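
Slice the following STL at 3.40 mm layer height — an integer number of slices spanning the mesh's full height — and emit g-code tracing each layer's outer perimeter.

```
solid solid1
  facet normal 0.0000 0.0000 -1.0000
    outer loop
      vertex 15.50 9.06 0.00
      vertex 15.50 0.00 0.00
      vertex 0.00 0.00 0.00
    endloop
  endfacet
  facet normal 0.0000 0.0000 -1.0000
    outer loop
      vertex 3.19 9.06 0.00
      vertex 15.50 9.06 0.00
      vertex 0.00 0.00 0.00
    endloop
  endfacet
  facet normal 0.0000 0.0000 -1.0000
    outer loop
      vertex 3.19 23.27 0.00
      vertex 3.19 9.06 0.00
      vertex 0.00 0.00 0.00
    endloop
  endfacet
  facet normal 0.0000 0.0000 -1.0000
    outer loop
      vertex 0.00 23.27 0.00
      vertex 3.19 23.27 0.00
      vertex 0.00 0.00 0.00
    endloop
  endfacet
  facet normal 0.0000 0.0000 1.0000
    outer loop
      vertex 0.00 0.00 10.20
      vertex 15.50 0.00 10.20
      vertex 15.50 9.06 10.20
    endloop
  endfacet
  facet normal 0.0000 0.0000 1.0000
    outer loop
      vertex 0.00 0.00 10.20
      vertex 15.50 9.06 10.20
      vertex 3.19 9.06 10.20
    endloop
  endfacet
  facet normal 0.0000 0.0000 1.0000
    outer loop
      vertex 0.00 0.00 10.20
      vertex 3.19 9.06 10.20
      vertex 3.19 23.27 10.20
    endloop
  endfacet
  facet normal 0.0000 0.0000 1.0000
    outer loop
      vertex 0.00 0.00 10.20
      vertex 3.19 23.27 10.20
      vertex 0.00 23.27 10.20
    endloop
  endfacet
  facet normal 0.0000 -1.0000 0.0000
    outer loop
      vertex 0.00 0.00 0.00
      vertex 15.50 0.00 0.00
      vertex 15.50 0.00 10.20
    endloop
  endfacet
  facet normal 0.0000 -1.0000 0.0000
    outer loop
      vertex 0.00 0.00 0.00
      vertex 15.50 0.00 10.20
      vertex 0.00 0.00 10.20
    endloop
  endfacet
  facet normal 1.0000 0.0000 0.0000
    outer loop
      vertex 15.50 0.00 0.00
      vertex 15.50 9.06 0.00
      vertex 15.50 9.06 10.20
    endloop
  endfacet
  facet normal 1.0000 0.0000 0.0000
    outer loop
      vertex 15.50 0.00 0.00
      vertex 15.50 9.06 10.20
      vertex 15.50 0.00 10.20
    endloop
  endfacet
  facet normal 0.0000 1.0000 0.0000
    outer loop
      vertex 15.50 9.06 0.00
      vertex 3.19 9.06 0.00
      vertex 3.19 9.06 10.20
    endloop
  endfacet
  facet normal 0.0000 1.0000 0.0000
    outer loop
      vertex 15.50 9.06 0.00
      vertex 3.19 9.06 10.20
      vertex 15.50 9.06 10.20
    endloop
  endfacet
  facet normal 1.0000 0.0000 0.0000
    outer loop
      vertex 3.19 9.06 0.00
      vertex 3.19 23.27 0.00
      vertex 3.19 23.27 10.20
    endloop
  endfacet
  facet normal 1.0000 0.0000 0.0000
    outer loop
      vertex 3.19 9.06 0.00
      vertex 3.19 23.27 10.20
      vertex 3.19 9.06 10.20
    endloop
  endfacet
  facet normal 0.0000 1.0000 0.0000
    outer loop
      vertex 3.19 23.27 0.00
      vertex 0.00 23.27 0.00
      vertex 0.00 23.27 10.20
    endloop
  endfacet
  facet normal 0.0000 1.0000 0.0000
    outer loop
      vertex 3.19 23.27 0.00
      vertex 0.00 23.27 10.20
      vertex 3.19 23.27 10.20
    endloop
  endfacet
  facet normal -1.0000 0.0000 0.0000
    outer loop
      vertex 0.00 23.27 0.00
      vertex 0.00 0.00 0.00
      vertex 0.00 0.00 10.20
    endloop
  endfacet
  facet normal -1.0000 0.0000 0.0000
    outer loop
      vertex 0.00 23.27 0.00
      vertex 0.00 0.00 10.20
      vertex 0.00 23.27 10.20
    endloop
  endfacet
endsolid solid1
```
; perimeter-only toolpath
G21 ; units = mm
G90 ; absolute positioning
G28 ; home
; layer 1
G0 Z3.40
G0 X0.00 Y0.00
G1 X15.50 Y0.00
G1 X15.50 Y9.06
G1 X3.19 Y9.06
G1 X3.19 Y23.27
G1 X0.00 Y23.27
G1 X0.00 Y0.00
; layer 2
G0 Z6.80
G0 X0.00 Y0.00
G1 X15.50 Y0.00
G1 X15.50 Y9.06
G1 X3.19 Y9.06
G1 X3.19 Y23.27
G1 X0.00 Y23.27
G1 X0.00 Y0.00
; layer 3
G0 Z10.20
G0 X0.00 Y0.00
G1 X15.50 Y0.00
G1 X15.50 Y9.06
G1 X3.19 Y9.06
G1 X3.19 Y23.27
G1 X0.00 Y23.27
G1 X0.00 Y0.00
M2 ; end

The solid is an L-shaped prism: outer 15.5 × 23.3 mm, arm thicknesses ≈ 9.06 mm (horizontal) and 3.19 mm (vertical), extruded 10.2 mm in z. Slicing at Δz = 3.40 mm — 3 equal slices spanning the solid's height, so layer i sits at z = i·h/3 — gives 3 non-empty perimeters. Each is a 6-segment closed polygon; G0 lifts to the layer z and rapids to the start vertex, then G1 traces the edges.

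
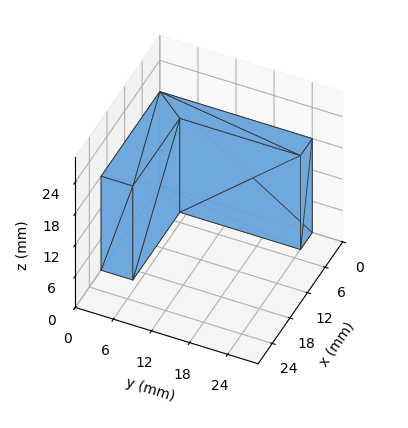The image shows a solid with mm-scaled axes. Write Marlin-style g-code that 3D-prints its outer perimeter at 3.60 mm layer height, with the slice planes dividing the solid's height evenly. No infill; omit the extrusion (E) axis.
Reading the render: the shape is an L-shaped prism: outer 20 × 24 mm, arm thicknesses ≈ 5 mm (horizontal) and 4 mm (vertical), extruded 18 mm in z (dimensions read to the nearest mm from the axis ticks). For the g-code, the solid's height is divided into equal slices at the stated Δz and each level perimeter traced with G1 moves after a G0 lift.

; perimeter-only toolpath
G21 ; units = mm
G90 ; absolute positioning
G28 ; home
; layer 1
G0 Z3.60
G0 X0.00 Y0.00
G1 X20.00 Y0.00
G1 X20.00 Y5.00
G1 X4.00 Y5.00
G1 X4.00 Y24.00
G1 X0.00 Y24.00
G1 X0.00 Y0.00
; layer 2
G0 Z7.20
G0 X0.00 Y0.00
G1 X20.00 Y0.00
G1 X20.00 Y5.00
G1 X4.00 Y5.00
G1 X4.00 Y24.00
G1 X0.00 Y24.00
G1 X0.00 Y0.00
; layer 3
G0 Z10.80
G0 X0.00 Y0.00
G1 X20.00 Y0.00
G1 X20.00 Y5.00
G1 X4.00 Y5.00
G1 X4.00 Y24.00
G1 X0.00 Y24.00
G1 X0.00 Y0.00
; layer 4
G0 Z14.40
G0 X0.00 Y0.00
G1 X20.00 Y0.00
G1 X20.00 Y5.00
G1 X4.00 Y5.00
G1 X4.00 Y24.00
G1 X0.00 Y24.00
G1 X0.00 Y0.00
; layer 5
G0 Z18.00
G0 X0.00 Y0.00
G1 X20.00 Y0.00
G1 X20.00 Y5.00
G1 X4.00 Y5.00
G1 X4.00 Y24.00
G1 X0.00 Y24.00
G1 X0.00 Y0.00
M2 ; end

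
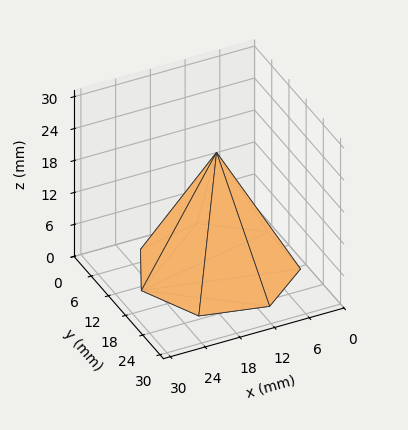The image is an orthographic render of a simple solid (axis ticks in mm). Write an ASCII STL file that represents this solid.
Reading the render: the shape is a regular 7-sided pyramid, base circumscribed radius ≈ 13 mm, apex at z ≈ 22 mm (dimensions read to the nearest mm from the axis ticks). For the STL, each face is triangulated and given an outward normal.

solid part
  facet normal 0.0000 0.0000 -1.0000
    outer loop
      vertex 10.107 25.674 0.000
      vertex 21.105 23.164 0.000
      vertex 26.000 13.000 0.000
    endloop
  endfacet
  facet normal 0.0000 0.0000 -1.0000
    outer loop
      vertex 1.287 18.640 0.000
      vertex 10.107 25.674 0.000
      vertex 26.000 13.000 0.000
    endloop
  endfacet
  facet normal 0.0000 0.0000 -1.0000
    outer loop
      vertex 1.287 7.360 0.000
      vertex 1.287 18.640 0.000
      vertex 26.000 13.000 0.000
    endloop
  endfacet
  facet normal 0.0000 0.0000 -1.0000
    outer loop
      vertex 10.107 0.326 0.000
      vertex 1.287 7.360 0.000
      vertex 26.000 13.000 0.000
    endloop
  endfacet
  facet normal 0.0000 0.0000 -1.0000
    outer loop
      vertex 21.105 2.836 0.000
      vertex 10.107 0.326 0.000
      vertex 26.000 13.000 0.000
    endloop
  endfacet
  facet normal 0.7953 0.3830 0.4699
    outer loop
      vertex 26.000 13.000 0.000
      vertex 21.105 23.164 0.000
      vertex 13.000 13.000 22.000
    endloop
  endfacet
  facet normal 0.1964 0.8606 0.4699
    outer loop
      vertex 21.105 23.164 0.000
      vertex 10.107 25.674 0.000
      vertex 13.000 13.000 22.000
    endloop
  endfacet
  facet normal -0.5504 0.6901 0.4699
    outer loop
      vertex 10.107 25.674 0.000
      vertex 1.287 18.640 0.000
      vertex 13.000 13.000 22.000
    endloop
  endfacet
  facet normal -0.8827 0.0000 0.4700
    outer loop
      vertex 1.287 18.640 0.000
      vertex 1.287 7.360 0.000
      vertex 13.000 13.000 22.000
    endloop
  endfacet
  facet normal -0.5504 -0.6901 0.4699
    outer loop
      vertex 1.287 7.360 0.000
      vertex 10.107 0.326 0.000
      vertex 13.000 13.000 22.000
    endloop
  endfacet
  facet normal 0.1964 -0.8606 0.4699
    outer loop
      vertex 10.107 0.326 0.000
      vertex 21.105 2.836 0.000
      vertex 13.000 13.000 22.000
    endloop
  endfacet
  facet normal 0.7953 -0.3830 0.4699
    outer loop
      vertex 21.105 2.836 0.000
      vertex 26.000 13.000 0.000
      vertex 13.000 13.000 22.000
    endloop
  endfacet
endsolid part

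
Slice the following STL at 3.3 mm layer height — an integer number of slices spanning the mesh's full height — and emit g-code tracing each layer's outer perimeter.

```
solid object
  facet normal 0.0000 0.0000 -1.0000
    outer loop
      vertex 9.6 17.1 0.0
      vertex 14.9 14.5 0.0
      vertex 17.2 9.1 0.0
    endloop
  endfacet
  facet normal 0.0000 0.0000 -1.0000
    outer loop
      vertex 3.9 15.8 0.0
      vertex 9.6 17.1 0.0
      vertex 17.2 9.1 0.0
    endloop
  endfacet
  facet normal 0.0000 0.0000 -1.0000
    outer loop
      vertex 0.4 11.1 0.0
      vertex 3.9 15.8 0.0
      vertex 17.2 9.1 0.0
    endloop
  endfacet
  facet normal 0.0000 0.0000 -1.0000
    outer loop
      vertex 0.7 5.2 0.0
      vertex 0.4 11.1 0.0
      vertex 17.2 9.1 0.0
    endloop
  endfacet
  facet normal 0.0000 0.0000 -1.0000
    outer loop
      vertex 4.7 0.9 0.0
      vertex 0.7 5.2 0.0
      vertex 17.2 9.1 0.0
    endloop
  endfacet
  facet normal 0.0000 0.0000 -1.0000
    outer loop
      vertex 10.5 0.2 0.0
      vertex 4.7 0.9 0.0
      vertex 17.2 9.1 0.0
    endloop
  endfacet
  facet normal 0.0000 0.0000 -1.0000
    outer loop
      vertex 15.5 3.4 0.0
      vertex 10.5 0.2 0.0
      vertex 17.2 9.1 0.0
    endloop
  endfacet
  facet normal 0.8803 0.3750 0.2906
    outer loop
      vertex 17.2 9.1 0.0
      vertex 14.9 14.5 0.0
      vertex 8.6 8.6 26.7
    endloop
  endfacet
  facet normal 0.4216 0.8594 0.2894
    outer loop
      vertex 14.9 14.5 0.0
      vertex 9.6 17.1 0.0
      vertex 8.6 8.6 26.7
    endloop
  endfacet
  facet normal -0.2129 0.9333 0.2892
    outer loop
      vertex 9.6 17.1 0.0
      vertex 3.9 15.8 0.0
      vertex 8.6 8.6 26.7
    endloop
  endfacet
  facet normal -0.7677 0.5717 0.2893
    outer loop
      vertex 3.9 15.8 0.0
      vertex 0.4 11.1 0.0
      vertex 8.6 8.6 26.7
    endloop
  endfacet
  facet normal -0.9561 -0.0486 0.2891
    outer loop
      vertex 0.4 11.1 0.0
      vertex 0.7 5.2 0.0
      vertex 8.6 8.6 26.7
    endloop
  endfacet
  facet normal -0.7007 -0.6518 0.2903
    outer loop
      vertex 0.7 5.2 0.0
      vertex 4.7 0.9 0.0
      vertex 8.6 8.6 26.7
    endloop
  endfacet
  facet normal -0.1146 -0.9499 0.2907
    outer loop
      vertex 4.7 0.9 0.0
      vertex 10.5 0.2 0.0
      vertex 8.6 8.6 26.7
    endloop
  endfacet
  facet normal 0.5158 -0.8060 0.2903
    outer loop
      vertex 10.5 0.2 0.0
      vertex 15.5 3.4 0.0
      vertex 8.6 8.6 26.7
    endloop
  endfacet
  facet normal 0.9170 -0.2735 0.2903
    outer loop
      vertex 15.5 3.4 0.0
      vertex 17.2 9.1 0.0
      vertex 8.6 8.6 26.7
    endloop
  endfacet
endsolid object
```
; perimeter-only toolpath
G21 ; units = mm
G90 ; absolute positioning
G28 ; home
; layer 1
G0 Z3.3
G0 X16.1 Y9.0
G1 X14.1 Y13.8
G1 X9.5 Y16.0
G1 X4.5 Y14.9
G1 X1.4 Y10.8
G1 X1.7 Y5.6
G1 X5.2 Y1.9
G1 X10.3 Y1.2
G1 X14.6 Y4.0
G1 X16.1 Y9.0
; layer 2
G0 Z6.7
G0 X15.0 Y9.0
G1 X13.3 Y13.0
G1 X9.3 Y15.0
G1 X5.1 Y14.0
G1 X2.5 Y10.5
G1 X2.7 Y6.1
G1 X5.7 Y2.8
G1 X10.0 Y2.3
G1 X13.8 Y4.7
G1 X15.0 Y9.0
; layer 3
G0 Z10.0
G0 X14.0 Y8.9
G1 X12.5 Y12.3
G1 X9.2 Y13.9
G1 X5.7 Y13.1
G1 X3.5 Y10.2
G1 X3.7 Y6.5
G1 X6.2 Y3.8
G1 X9.8 Y3.3
G1 X12.9 Y5.3
G1 X14.0 Y8.9
; layer 4
G0 Z13.3
G0 X12.9 Y8.8
G1 X11.8 Y11.6
G1 X9.1 Y12.9
G1 X6.2 Y12.2
G1 X4.5 Y9.8
G1 X4.6 Y6.9
G1 X6.7 Y4.8
G1 X9.6 Y4.4
G1 X12.1 Y6.0
G1 X12.9 Y8.8
; layer 5
G0 Z16.7
G0 X11.8 Y8.8
G1 X11.0 Y10.8
G1 X9.0 Y11.8
G1 X6.8 Y11.3
G1 X5.5 Y9.5
G1 X5.6 Y7.3
G1 X7.1 Y5.7
G1 X9.3 Y5.5
G1 X11.2 Y6.7
G1 X11.8 Y8.8
; layer 6
G0 Z20.0
G0 X10.8 Y8.7
G1 X10.2 Y10.1
G1 X8.8 Y10.7
G1 X7.4 Y10.4
G1 X6.5 Y9.2
G1 X6.6 Y7.7
G1 X7.6 Y6.7
G1 X9.1 Y6.5
G1 X10.3 Y7.3
G1 X10.8 Y8.7
; layer 7
G0 Z23.4
G0 X9.7 Y8.7
G1 X9.4 Y9.3
G1 X8.7 Y9.7
G1 X8.0 Y9.5
G1 X7.6 Y8.9
G1 X7.6 Y8.2
G1 X8.1 Y7.6
G1 X8.8 Y7.5
G1 X9.5 Y7.9
G1 X9.7 Y8.7
M2 ; end

The solid is a regular 9-sided pyramid, base circumscribed radius ≈ 8.6 mm, apex at z ≈ 26.7 mm. Slicing at Δz = 3.3 mm — 8 equal slices spanning the solid's height, so layer i sits at z = i·h/8 — gives 7 non-empty perimeters. Each is a 9-segment closed polygon; G0 lifts to the layer z and rapids to the start vertex, then G1 traces the edges. The cross-section shrinks linearly with z (the slice at the apex is degenerate and omitted).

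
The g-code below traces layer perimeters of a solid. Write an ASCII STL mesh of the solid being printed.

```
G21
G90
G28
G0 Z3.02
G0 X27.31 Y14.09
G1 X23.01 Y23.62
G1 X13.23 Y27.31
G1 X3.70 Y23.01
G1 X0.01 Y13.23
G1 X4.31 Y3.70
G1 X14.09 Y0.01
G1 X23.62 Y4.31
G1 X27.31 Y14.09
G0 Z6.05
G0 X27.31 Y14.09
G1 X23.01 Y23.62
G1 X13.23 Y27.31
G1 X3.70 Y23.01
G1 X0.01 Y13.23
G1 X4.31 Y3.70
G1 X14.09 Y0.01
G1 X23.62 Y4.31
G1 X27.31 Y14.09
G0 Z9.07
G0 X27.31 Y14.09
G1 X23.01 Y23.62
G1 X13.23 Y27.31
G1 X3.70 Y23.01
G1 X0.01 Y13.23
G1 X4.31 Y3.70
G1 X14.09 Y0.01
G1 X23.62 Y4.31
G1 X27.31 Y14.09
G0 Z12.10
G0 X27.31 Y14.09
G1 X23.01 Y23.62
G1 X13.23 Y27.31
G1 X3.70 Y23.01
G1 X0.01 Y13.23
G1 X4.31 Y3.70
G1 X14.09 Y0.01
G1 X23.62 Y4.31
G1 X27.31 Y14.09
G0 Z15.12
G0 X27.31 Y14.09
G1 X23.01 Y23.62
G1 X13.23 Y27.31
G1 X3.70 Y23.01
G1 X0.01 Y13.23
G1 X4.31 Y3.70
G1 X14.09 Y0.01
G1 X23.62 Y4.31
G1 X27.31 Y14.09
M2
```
solid part
  facet normal 0.0000 0.0000 -1.0000
    outer loop
      vertex 13.23 27.31 0.00
      vertex 23.01 23.62 0.00
      vertex 27.31 14.09 0.00
    endloop
  endfacet
  facet normal 0.0000 0.0000 -1.0000
    outer loop
      vertex 3.70 23.01 0.00
      vertex 13.23 27.31 0.00
      vertex 27.31 14.09 0.00
    endloop
  endfacet
  facet normal 0.0000 0.0000 -1.0000
    outer loop
      vertex 0.01 13.23 0.00
      vertex 3.70 23.01 0.00
      vertex 27.31 14.09 0.00
    endloop
  endfacet
  facet normal 0.0000 0.0000 -1.0000
    outer loop
      vertex 4.31 3.70 0.00
      vertex 0.01 13.23 0.00
      vertex 27.31 14.09 0.00
    endloop
  endfacet
  facet normal 0.0000 0.0000 -1.0000
    outer loop
      vertex 14.09 0.01 0.00
      vertex 4.31 3.70 0.00
      vertex 27.31 14.09 0.00
    endloop
  endfacet
  facet normal 0.0000 0.0000 -1.0000
    outer loop
      vertex 23.62 4.31 0.00
      vertex 14.09 0.01 0.00
      vertex 27.31 14.09 0.00
    endloop
  endfacet
  facet normal 0.0000 0.0000 1.0000
    outer loop
      vertex 27.31 14.09 15.12
      vertex 23.01 23.62 15.12
      vertex 13.23 27.31 15.12
    endloop
  endfacet
  facet normal 0.0000 0.0000 1.0000
    outer loop
      vertex 27.31 14.09 15.12
      vertex 13.23 27.31 15.12
      vertex 3.70 23.01 15.12
    endloop
  endfacet
  facet normal 0.0000 0.0000 1.0000
    outer loop
      vertex 27.31 14.09 15.12
      vertex 3.70 23.01 15.12
      vertex 0.01 13.23 15.12
    endloop
  endfacet
  facet normal 0.0000 0.0000 1.0000
    outer loop
      vertex 27.31 14.09 15.12
      vertex 0.01 13.23 15.12
      vertex 4.31 3.70 15.12
    endloop
  endfacet
  facet normal 0.0000 0.0000 1.0000
    outer loop
      vertex 27.31 14.09 15.12
      vertex 4.31 3.70 15.12
      vertex 14.09 0.01 15.12
    endloop
  endfacet
  facet normal 0.0000 0.0000 1.0000
    outer loop
      vertex 27.31 14.09 15.12
      vertex 14.09 0.01 15.12
      vertex 23.62 4.31 15.12
    endloop
  endfacet
  facet normal 0.9115 0.4113 0.0000
    outer loop
      vertex 27.31 14.09 0.00
      vertex 23.01 23.62 0.00
      vertex 23.01 23.62 15.12
    endloop
  endfacet
  facet normal 0.9115 0.4113 0.0000
    outer loop
      vertex 27.31 14.09 0.00
      vertex 23.01 23.62 15.12
      vertex 27.31 14.09 15.12
    endloop
  endfacet
  facet normal 0.3530 0.9356 0.0000
    outer loop
      vertex 23.01 23.62 0.00
      vertex 13.23 27.31 0.00
      vertex 13.23 27.31 15.12
    endloop
  endfacet
  facet normal 0.3530 0.9356 0.0000
    outer loop
      vertex 23.01 23.62 0.00
      vertex 13.23 27.31 15.12
      vertex 23.01 23.62 15.12
    endloop
  endfacet
  facet normal -0.4113 0.9115 0.0000
    outer loop
      vertex 13.23 27.31 0.00
      vertex 3.70 23.01 0.00
      vertex 3.70 23.01 15.12
    endloop
  endfacet
  facet normal -0.4113 0.9115 0.0000
    outer loop
      vertex 13.23 27.31 0.00
      vertex 3.70 23.01 15.12
      vertex 13.23 27.31 15.12
    endloop
  endfacet
  facet normal -0.9356 0.3530 0.0000
    outer loop
      vertex 3.70 23.01 0.00
      vertex 0.01 13.23 0.00
      vertex 0.01 13.23 15.12
    endloop
  endfacet
  facet normal -0.9356 0.3530 0.0000
    outer loop
      vertex 3.70 23.01 0.00
      vertex 0.01 13.23 15.12
      vertex 3.70 23.01 15.12
    endloop
  endfacet
  facet normal -0.9115 -0.4113 0.0000
    outer loop
      vertex 0.01 13.23 0.00
      vertex 4.31 3.70 0.00
      vertex 4.31 3.70 15.12
    endloop
  endfacet
  facet normal -0.9115 -0.4113 0.0000
    outer loop
      vertex 0.01 13.23 0.00
      vertex 4.31 3.70 15.12
      vertex 0.01 13.23 15.12
    endloop
  endfacet
  facet normal -0.3530 -0.9356 0.0000
    outer loop
      vertex 4.31 3.70 0.00
      vertex 14.09 0.01 0.00
      vertex 14.09 0.01 15.12
    endloop
  endfacet
  facet normal -0.3530 -0.9356 0.0000
    outer loop
      vertex 4.31 3.70 0.00
      vertex 14.09 0.01 15.12
      vertex 4.31 3.70 15.12
    endloop
  endfacet
  facet normal 0.4113 -0.9115 0.0000
    outer loop
      vertex 14.09 0.01 0.00
      vertex 23.62 4.31 0.00
      vertex 23.62 4.31 15.12
    endloop
  endfacet
  facet normal 0.4113 -0.9115 0.0000
    outer loop
      vertex 14.09 0.01 0.00
      vertex 23.62 4.31 15.12
      vertex 14.09 0.01 15.12
    endloop
  endfacet
  facet normal 0.9356 -0.3530 0.0000
    outer loop
      vertex 23.62 4.31 0.00
      vertex 27.31 14.09 0.00
      vertex 27.31 14.09 15.12
    endloop
  endfacet
  facet normal 0.9356 -0.3530 0.0000
    outer loop
      vertex 23.62 4.31 0.00
      vertex 27.31 14.09 15.12
      vertex 23.62 4.31 15.12
    endloop
  endfacet
endsolid part

The G0 Z moves step by Δz≈3.02 mm. Every layer's G1 loop is the same polygon, so the solid is a straight extrusion of it from z=0 to z≈15.1. Closing with flat bottom and top caps and triangulating gives 28 facets — a regular 8-sided prism (a cylinder approximated with 8 flat sides), circumscribed radius ≈ 13.7 mm, height ≈ 15.1 mm.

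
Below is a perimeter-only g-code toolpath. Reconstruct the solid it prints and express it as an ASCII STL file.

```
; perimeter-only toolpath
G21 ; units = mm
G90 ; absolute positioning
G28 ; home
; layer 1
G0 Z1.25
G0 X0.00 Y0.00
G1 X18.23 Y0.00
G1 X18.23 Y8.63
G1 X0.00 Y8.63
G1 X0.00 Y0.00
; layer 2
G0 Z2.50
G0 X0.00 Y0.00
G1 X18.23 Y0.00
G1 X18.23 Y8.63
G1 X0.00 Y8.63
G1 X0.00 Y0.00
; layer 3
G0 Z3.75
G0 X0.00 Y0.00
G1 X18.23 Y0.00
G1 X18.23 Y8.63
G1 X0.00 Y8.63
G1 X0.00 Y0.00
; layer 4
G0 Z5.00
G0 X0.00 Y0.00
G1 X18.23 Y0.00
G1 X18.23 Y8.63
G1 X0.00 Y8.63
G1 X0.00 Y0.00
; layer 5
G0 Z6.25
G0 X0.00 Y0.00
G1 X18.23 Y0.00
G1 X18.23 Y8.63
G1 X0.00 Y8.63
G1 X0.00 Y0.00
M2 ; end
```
solid part
  facet normal 0.0000 0.0000 -1.0000
    outer loop
      vertex 18.23 8.63 0.00
      vertex 18.23 0.00 0.00
      vertex 0.00 0.00 0.00
    endloop
  endfacet
  facet normal 0.0000 0.0000 -1.0000
    outer loop
      vertex 0.00 8.63 0.00
      vertex 18.23 8.63 0.00
      vertex 0.00 0.00 0.00
    endloop
  endfacet
  facet normal 0.0000 0.0000 1.0000
    outer loop
      vertex 0.00 0.00 6.25
      vertex 18.23 0.00 6.25
      vertex 18.23 8.63 6.25
    endloop
  endfacet
  facet normal 0.0000 0.0000 1.0000
    outer loop
      vertex 0.00 0.00 6.25
      vertex 18.23 8.63 6.25
      vertex 0.00 8.63 6.25
    endloop
  endfacet
  facet normal 0.0000 -1.0000 0.0000
    outer loop
      vertex 0.00 0.00 0.00
      vertex 18.23 0.00 0.00
      vertex 18.23 0.00 6.25
    endloop
  endfacet
  facet normal 0.0000 -1.0000 0.0000
    outer loop
      vertex 0.00 0.00 0.00
      vertex 18.23 0.00 6.25
      vertex 0.00 0.00 6.25
    endloop
  endfacet
  facet normal 0.0000 1.0000 0.0000
    outer loop
      vertex 18.23 8.63 6.25
      vertex 18.23 8.63 0.00
      vertex 0.00 8.63 0.00
    endloop
  endfacet
  facet normal 0.0000 1.0000 0.0000
    outer loop
      vertex 0.00 8.63 6.25
      vertex 18.23 8.63 6.25
      vertex 0.00 8.63 0.00
    endloop
  endfacet
  facet normal -1.0000 0.0000 0.0000
    outer loop
      vertex 0.00 8.63 6.25
      vertex 0.00 8.63 0.00
      vertex 0.00 0.00 0.00
    endloop
  endfacet
  facet normal -1.0000 0.0000 0.0000
    outer loop
      vertex 0.00 0.00 6.25
      vertex 0.00 8.63 6.25
      vertex 0.00 0.00 0.00
    endloop
  endfacet
  facet normal 1.0000 0.0000 0.0000
    outer loop
      vertex 18.23 0.00 0.00
      vertex 18.23 8.63 0.00
      vertex 18.23 8.63 6.25
    endloop
  endfacet
  facet normal 1.0000 0.0000 0.0000
    outer loop
      vertex 18.23 0.00 0.00
      vertex 18.23 8.63 6.25
      vertex 18.23 0.00 6.25
    endloop
  endfacet
endsolid part

The G0 Z moves step by Δz≈1.25 mm. Every layer's G1 loop is the same polygon, so the solid is a straight extrusion of it from z=0 to z≈6.25. Closing with flat bottom and top caps and triangulating gives 12 facets — a rectangular box, roughly 18.2 × 8.63 mm footprint and 6.25 mm tall.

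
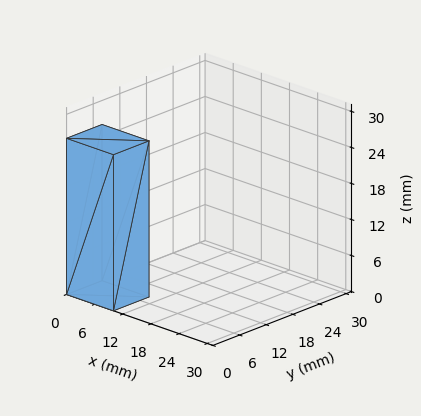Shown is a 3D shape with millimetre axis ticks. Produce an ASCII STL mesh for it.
Reading the render: the shape is a rectangular box, roughly 10 × 8 mm footprint and 26 mm tall (dimensions read to the nearest mm from the axis ticks). For the STL, each face is triangulated and given an outward normal.

solid part
  facet normal 0.0000 0.0000 -1.0000
    outer loop
      vertex 10.000 8.000 0.000
      vertex 10.000 0.000 0.000
      vertex 0.000 0.000 0.000
    endloop
  endfacet
  facet normal 0.0000 0.0000 -1.0000
    outer loop
      vertex 0.000 8.000 0.000
      vertex 10.000 8.000 0.000
      vertex 0.000 0.000 0.000
    endloop
  endfacet
  facet normal 0.0000 0.0000 1.0000
    outer loop
      vertex 0.000 0.000 26.000
      vertex 10.000 0.000 26.000
      vertex 10.000 8.000 26.000
    endloop
  endfacet
  facet normal 0.0000 0.0000 1.0000
    outer loop
      vertex 0.000 0.000 26.000
      vertex 10.000 8.000 26.000
      vertex 0.000 8.000 26.000
    endloop
  endfacet
  facet normal 0.0000 -1.0000 0.0000
    outer loop
      vertex 0.000 0.000 0.000
      vertex 10.000 0.000 0.000
      vertex 10.000 0.000 26.000
    endloop
  endfacet
  facet normal 0.0000 -1.0000 0.0000
    outer loop
      vertex 0.000 0.000 0.000
      vertex 10.000 0.000 26.000
      vertex 0.000 0.000 26.000
    endloop
  endfacet
  facet normal 0.0000 1.0000 0.0000
    outer loop
      vertex 10.000 8.000 26.000
      vertex 10.000 8.000 0.000
      vertex 0.000 8.000 0.000
    endloop
  endfacet
  facet normal 0.0000 1.0000 0.0000
    outer loop
      vertex 0.000 8.000 26.000
      vertex 10.000 8.000 26.000
      vertex 0.000 8.000 0.000
    endloop
  endfacet
  facet normal -1.0000 0.0000 0.0000
    outer loop
      vertex 0.000 8.000 26.000
      vertex 0.000 8.000 0.000
      vertex 0.000 0.000 0.000
    endloop
  endfacet
  facet normal -1.0000 0.0000 0.0000
    outer loop
      vertex 0.000 0.000 26.000
      vertex 0.000 8.000 26.000
      vertex 0.000 0.000 0.000
    endloop
  endfacet
  facet normal 1.0000 0.0000 0.0000
    outer loop
      vertex 10.000 0.000 0.000
      vertex 10.000 8.000 0.000
      vertex 10.000 8.000 26.000
    endloop
  endfacet
  facet normal 1.0000 0.0000 0.0000
    outer loop
      vertex 10.000 0.000 0.000
      vertex 10.000 8.000 26.000
      vertex 10.000 0.000 26.000
    endloop
  endfacet
endsolid part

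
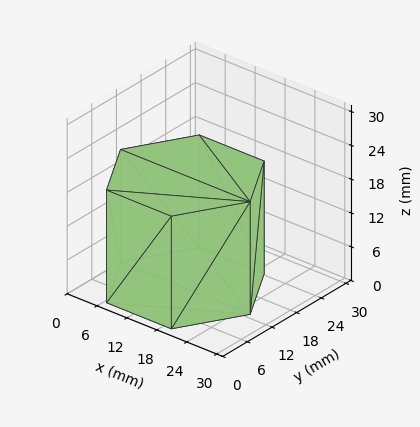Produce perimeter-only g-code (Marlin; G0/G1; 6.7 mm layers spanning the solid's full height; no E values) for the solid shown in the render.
Reading the render: the shape is a regular 6-sided prism (a cylinder approximated with 6 flat sides), circumscribed radius ≈ 13 mm, height ≈ 20 mm (dimensions read to the nearest mm from the axis ticks). For the g-code, the solid's height is divided into equal slices at the stated Δz and each level perimeter traced with G1 moves after a G0 lift.

; perimeter-only toolpath
G21 ; units = mm
G90 ; absolute positioning
G28 ; home
; layer 1
G0 Z6.7
G0 X26.0 Y13.0
G1 X19.5 Y24.3
G1 X6.5 Y24.3
G1 X0.0 Y13.0
G1 X6.5 Y1.7
G1 X19.5 Y1.7
G1 X26.0 Y13.0
; layer 2
G0 Z13.3
G0 X26.0 Y13.0
G1 X19.5 Y24.3
G1 X6.5 Y24.3
G1 X0.0 Y13.0
G1 X6.5 Y1.7
G1 X19.5 Y1.7
G1 X26.0 Y13.0
; layer 3
G0 Z20.0
G0 X26.0 Y13.0
G1 X19.5 Y24.3
G1 X6.5 Y24.3
G1 X0.0 Y13.0
G1 X6.5 Y1.7
G1 X19.5 Y1.7
G1 X26.0 Y13.0
M2 ; end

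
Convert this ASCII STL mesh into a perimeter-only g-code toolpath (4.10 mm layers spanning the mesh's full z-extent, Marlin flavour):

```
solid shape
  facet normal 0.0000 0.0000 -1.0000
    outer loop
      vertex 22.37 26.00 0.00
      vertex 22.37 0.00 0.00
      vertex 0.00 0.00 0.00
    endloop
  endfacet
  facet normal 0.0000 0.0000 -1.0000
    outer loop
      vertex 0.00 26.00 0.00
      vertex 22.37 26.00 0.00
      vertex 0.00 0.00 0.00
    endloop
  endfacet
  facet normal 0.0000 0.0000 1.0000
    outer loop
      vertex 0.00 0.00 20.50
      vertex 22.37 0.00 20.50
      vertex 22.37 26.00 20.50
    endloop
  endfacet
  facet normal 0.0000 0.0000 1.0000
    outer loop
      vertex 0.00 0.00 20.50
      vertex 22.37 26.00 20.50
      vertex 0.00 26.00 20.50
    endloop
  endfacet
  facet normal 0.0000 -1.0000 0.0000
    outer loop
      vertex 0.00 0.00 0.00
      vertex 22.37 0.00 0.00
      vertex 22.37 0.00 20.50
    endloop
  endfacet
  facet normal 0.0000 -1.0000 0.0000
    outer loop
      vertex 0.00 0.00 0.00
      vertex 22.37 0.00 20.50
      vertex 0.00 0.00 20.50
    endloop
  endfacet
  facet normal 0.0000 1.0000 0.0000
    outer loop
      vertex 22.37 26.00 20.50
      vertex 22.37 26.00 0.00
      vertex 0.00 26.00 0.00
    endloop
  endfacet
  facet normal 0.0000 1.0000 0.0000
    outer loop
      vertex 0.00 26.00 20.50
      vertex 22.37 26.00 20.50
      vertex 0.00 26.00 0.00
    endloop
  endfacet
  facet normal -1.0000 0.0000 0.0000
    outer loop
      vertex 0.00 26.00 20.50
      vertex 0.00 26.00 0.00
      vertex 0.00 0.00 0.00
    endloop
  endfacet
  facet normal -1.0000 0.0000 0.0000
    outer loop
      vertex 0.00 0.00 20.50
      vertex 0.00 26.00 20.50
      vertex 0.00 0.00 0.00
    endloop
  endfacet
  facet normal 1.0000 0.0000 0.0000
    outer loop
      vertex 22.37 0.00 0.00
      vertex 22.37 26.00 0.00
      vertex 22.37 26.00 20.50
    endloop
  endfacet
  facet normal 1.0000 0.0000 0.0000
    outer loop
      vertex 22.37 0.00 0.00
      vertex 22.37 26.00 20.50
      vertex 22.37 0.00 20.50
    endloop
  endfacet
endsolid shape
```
; perimeter-only toolpath
G21 ; units = mm
G90 ; absolute positioning
G28 ; home
; layer 1
G0 Z4.10
G0 X0.00 Y0.00
G1 X22.37 Y0.00
G1 X22.37 Y26.00
G1 X0.00 Y26.00
G1 X0.00 Y0.00
; layer 2
G0 Z8.20
G0 X0.00 Y0.00
G1 X22.37 Y0.00
G1 X22.37 Y26.00
G1 X0.00 Y26.00
G1 X0.00 Y0.00
; layer 3
G0 Z12.30
G0 X0.00 Y0.00
G1 X22.37 Y0.00
G1 X22.37 Y26.00
G1 X0.00 Y26.00
G1 X0.00 Y0.00
; layer 4
G0 Z16.40
G0 X0.00 Y0.00
G1 X22.37 Y0.00
G1 X22.37 Y26.00
G1 X0.00 Y26.00
G1 X0.00 Y0.00
; layer 5
G0 Z20.50
G0 X0.00 Y0.00
G1 X22.37 Y0.00
G1 X22.37 Y26.00
G1 X0.00 Y26.00
G1 X0.00 Y0.00
M2 ; end

The solid is a rectangular box, roughly 22.4 × 26 mm footprint and 20.5 mm tall. Slicing at Δz = 4.10 mm — 5 equal slices spanning the solid's height, so layer i sits at z = i·h/5 — gives 5 non-empty perimeters. Each is a 4-segment closed polygon; G0 lifts to the layer z and rapids to the start vertex, then G1 traces the edges.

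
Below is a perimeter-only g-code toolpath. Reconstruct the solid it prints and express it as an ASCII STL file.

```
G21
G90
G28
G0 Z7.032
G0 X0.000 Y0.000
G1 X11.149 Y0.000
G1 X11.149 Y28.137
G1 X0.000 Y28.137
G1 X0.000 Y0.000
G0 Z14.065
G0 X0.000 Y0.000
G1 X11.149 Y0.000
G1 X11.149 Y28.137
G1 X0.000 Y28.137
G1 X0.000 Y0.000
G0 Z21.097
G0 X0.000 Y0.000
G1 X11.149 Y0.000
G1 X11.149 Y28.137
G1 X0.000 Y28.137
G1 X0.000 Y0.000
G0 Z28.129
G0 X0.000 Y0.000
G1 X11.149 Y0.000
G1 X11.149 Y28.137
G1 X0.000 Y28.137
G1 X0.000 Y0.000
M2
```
solid part
  facet normal 0.0000 0.0000 -1.0000
    outer loop
      vertex 11.149 28.137 0.000
      vertex 11.149 0.000 0.000
      vertex 0.000 0.000 0.000
    endloop
  endfacet
  facet normal 0.0000 0.0000 -1.0000
    outer loop
      vertex 0.000 28.137 0.000
      vertex 11.149 28.137 0.000
      vertex 0.000 0.000 0.000
    endloop
  endfacet
  facet normal 0.0000 0.0000 1.0000
    outer loop
      vertex 0.000 0.000 28.129
      vertex 11.149 0.000 28.129
      vertex 11.149 28.137 28.129
    endloop
  endfacet
  facet normal 0.0000 0.0000 1.0000
    outer loop
      vertex 0.000 0.000 28.129
      vertex 11.149 28.137 28.129
      vertex 0.000 28.137 28.129
    endloop
  endfacet
  facet normal 0.0000 -1.0000 0.0000
    outer loop
      vertex 0.000 0.000 0.000
      vertex 11.149 0.000 0.000
      vertex 11.149 0.000 28.129
    endloop
  endfacet
  facet normal 0.0000 -1.0000 0.0000
    outer loop
      vertex 0.000 0.000 0.000
      vertex 11.149 0.000 28.129
      vertex 0.000 0.000 28.129
    endloop
  endfacet
  facet normal 0.0000 1.0000 0.0000
    outer loop
      vertex 11.149 28.137 28.129
      vertex 11.149 28.137 0.000
      vertex 0.000 28.137 0.000
    endloop
  endfacet
  facet normal 0.0000 1.0000 0.0000
    outer loop
      vertex 0.000 28.137 28.129
      vertex 11.149 28.137 28.129
      vertex 0.000 28.137 0.000
    endloop
  endfacet
  facet normal -1.0000 0.0000 0.0000
    outer loop
      vertex 0.000 28.137 28.129
      vertex 0.000 28.137 0.000
      vertex 0.000 0.000 0.000
    endloop
  endfacet
  facet normal -1.0000 0.0000 0.0000
    outer loop
      vertex 0.000 0.000 28.129
      vertex 0.000 28.137 28.129
      vertex 0.000 0.000 0.000
    endloop
  endfacet
  facet normal 1.0000 0.0000 0.0000
    outer loop
      vertex 11.149 0.000 0.000
      vertex 11.149 28.137 0.000
      vertex 11.149 28.137 28.129
    endloop
  endfacet
  facet normal 1.0000 0.0000 0.0000
    outer loop
      vertex 11.149 0.000 0.000
      vertex 11.149 28.137 28.129
      vertex 11.149 0.000 28.129
    endloop
  endfacet
endsolid part

The G0 Z moves step by Δz≈7.032 mm. Every layer's G1 loop is the same polygon, so the solid is a straight extrusion of it from z=0 to z≈28.1. Closing with flat bottom and top caps and triangulating gives 12 facets — a rectangular box, roughly 11.1 × 28.1 mm footprint and 28.1 mm tall.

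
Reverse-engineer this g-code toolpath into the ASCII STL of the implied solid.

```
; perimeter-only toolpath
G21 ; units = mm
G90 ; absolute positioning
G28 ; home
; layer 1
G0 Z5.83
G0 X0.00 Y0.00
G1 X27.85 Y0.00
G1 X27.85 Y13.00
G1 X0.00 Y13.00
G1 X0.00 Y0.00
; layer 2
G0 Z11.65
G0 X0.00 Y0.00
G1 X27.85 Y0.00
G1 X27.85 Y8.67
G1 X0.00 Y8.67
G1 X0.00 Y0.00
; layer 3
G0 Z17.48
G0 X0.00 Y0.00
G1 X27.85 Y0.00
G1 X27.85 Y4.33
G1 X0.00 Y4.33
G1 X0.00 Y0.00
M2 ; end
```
solid part
  facet normal 0.0000 0.0000 -1.0000
    outer loop
      vertex 27.85 17.34 0.00
      vertex 27.85 0.00 0.00
      vertex 0.00 0.00 0.00
    endloop
  endfacet
  facet normal 0.0000 0.0000 -1.0000
    outer loop
      vertex 0.00 17.34 0.00
      vertex 27.85 17.34 0.00
      vertex 0.00 0.00 0.00
    endloop
  endfacet
  facet normal 0.0000 -1.0000 0.0000
    outer loop
      vertex 0.00 0.00 0.00
      vertex 27.85 0.00 0.00
      vertex 27.85 0.00 23.30
    endloop
  endfacet
  facet normal 0.0000 -1.0000 0.0000
    outer loop
      vertex 0.00 0.00 0.00
      vertex 27.85 0.00 23.30
      vertex 0.00 0.00 23.30
    endloop
  endfacet
  facet normal 0.0000 0.8022 0.5970
    outer loop
      vertex 0.00 0.00 23.30
      vertex 27.85 0.00 23.30
      vertex 27.85 17.34 0.00
    endloop
  endfacet
  facet normal 0.0000 0.8022 0.5970
    outer loop
      vertex 0.00 0.00 23.30
      vertex 27.85 17.34 0.00
      vertex 0.00 17.34 0.00
    endloop
  endfacet
  facet normal -1.0000 0.0000 0.0000
    outer loop
      vertex 0.00 0.00 23.30
      vertex 0.00 17.34 0.00
      vertex 0.00 0.00 0.00
    endloop
  endfacet
  facet normal 1.0000 0.0000 0.0000
    outer loop
      vertex 27.85 0.00 0.00
      vertex 27.85 17.34 0.00
      vertex 27.85 0.00 23.30
    endloop
  endfacet
endsolid part

The G0 Z moves step by Δz≈5.83 mm. The G1 loops shrink linearly with z, so the solid tapers from its base footprint up to z≈23.3. Closing with a flat bottom cap and the tapered top and triangulating gives 8 facets — a wedge (ramp): 27.9 × 17.3 mm base, rising to 23.3 mm along the y=0 edge and sloping linearly to z=0 at y=17.3.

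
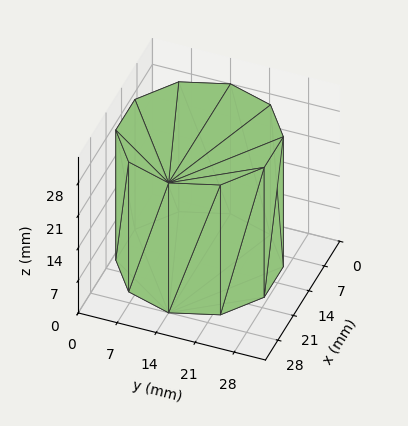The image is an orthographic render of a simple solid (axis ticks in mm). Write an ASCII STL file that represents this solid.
Reading the render: the shape is a regular 10-sided prism (a cylinder approximated with 10 flat sides), circumscribed radius ≈ 14 mm, height ≈ 28 mm (dimensions read to the nearest mm from the axis ticks). For the STL, each face is triangulated and given an outward normal.

solid part
  facet normal 0.0000 0.0000 -1.0000
    outer loop
      vertex 18.33 27.31 0.00
      vertex 25.33 22.23 0.00
      vertex 28.00 14.00 0.00
    endloop
  endfacet
  facet normal 0.0000 0.0000 -1.0000
    outer loop
      vertex 9.67 27.31 0.00
      vertex 18.33 27.31 0.00
      vertex 28.00 14.00 0.00
    endloop
  endfacet
  facet normal 0.0000 0.0000 -1.0000
    outer loop
      vertex 2.67 22.23 0.00
      vertex 9.67 27.31 0.00
      vertex 28.00 14.00 0.00
    endloop
  endfacet
  facet normal 0.0000 0.0000 -1.0000
    outer loop
      vertex 0.00 14.00 0.00
      vertex 2.67 22.23 0.00
      vertex 28.00 14.00 0.00
    endloop
  endfacet
  facet normal 0.0000 0.0000 -1.0000
    outer loop
      vertex 2.67 5.77 0.00
      vertex 0.00 14.00 0.00
      vertex 28.00 14.00 0.00
    endloop
  endfacet
  facet normal 0.0000 0.0000 -1.0000
    outer loop
      vertex 9.67 0.69 0.00
      vertex 2.67 5.77 0.00
      vertex 28.00 14.00 0.00
    endloop
  endfacet
  facet normal 0.0000 0.0000 -1.0000
    outer loop
      vertex 18.33 0.69 0.00
      vertex 9.67 0.69 0.00
      vertex 28.00 14.00 0.00
    endloop
  endfacet
  facet normal 0.0000 0.0000 -1.0000
    outer loop
      vertex 25.33 5.77 0.00
      vertex 18.33 0.69 0.00
      vertex 28.00 14.00 0.00
    endloop
  endfacet
  facet normal 0.0000 0.0000 1.0000
    outer loop
      vertex 28.00 14.00 28.00
      vertex 25.33 22.23 28.00
      vertex 18.33 27.31 28.00
    endloop
  endfacet
  facet normal 0.0000 0.0000 1.0000
    outer loop
      vertex 28.00 14.00 28.00
      vertex 18.33 27.31 28.00
      vertex 9.67 27.31 28.00
    endloop
  endfacet
  facet normal 0.0000 0.0000 1.0000
    outer loop
      vertex 28.00 14.00 28.00
      vertex 9.67 27.31 28.00
      vertex 2.67 22.23 28.00
    endloop
  endfacet
  facet normal 0.0000 0.0000 1.0000
    outer loop
      vertex 28.00 14.00 28.00
      vertex 2.67 22.23 28.00
      vertex 0.00 14.00 28.00
    endloop
  endfacet
  facet normal 0.0000 0.0000 1.0000
    outer loop
      vertex 28.00 14.00 28.00
      vertex 0.00 14.00 28.00
      vertex 2.67 5.77 28.00
    endloop
  endfacet
  facet normal 0.0000 0.0000 1.0000
    outer loop
      vertex 28.00 14.00 28.00
      vertex 2.67 5.77 28.00
      vertex 9.67 0.69 28.00
    endloop
  endfacet
  facet normal 0.0000 0.0000 1.0000
    outer loop
      vertex 28.00 14.00 28.00
      vertex 9.67 0.69 28.00
      vertex 18.33 0.69 28.00
    endloop
  endfacet
  facet normal 0.0000 0.0000 1.0000
    outer loop
      vertex 28.00 14.00 28.00
      vertex 18.33 0.69 28.00
      vertex 25.33 5.77 28.00
    endloop
  endfacet
  facet normal 0.9512 0.3086 0.0000
    outer loop
      vertex 28.00 14.00 0.00
      vertex 25.33 22.23 0.00
      vertex 25.33 22.23 28.00
    endloop
  endfacet
  facet normal 0.9512 0.3086 0.0000
    outer loop
      vertex 28.00 14.00 0.00
      vertex 25.33 22.23 28.00
      vertex 28.00 14.00 28.00
    endloop
  endfacet
  facet normal 0.5873 0.8093 0.0000
    outer loop
      vertex 25.33 22.23 0.00
      vertex 18.33 27.31 0.00
      vertex 18.33 27.31 28.00
    endloop
  endfacet
  facet normal 0.5873 0.8093 0.0000
    outer loop
      vertex 25.33 22.23 0.00
      vertex 18.33 27.31 28.00
      vertex 25.33 22.23 28.00
    endloop
  endfacet
  facet normal 0.0000 1.0000 0.0000
    outer loop
      vertex 18.33 27.31 0.00
      vertex 9.67 27.31 0.00
      vertex 9.67 27.31 28.00
    endloop
  endfacet
  facet normal 0.0000 1.0000 0.0000
    outer loop
      vertex 18.33 27.31 0.00
      vertex 9.67 27.31 28.00
      vertex 18.33 27.31 28.00
    endloop
  endfacet
  facet normal -0.5873 0.8093 0.0000
    outer loop
      vertex 9.67 27.31 0.00
      vertex 2.67 22.23 0.00
      vertex 2.67 22.23 28.00
    endloop
  endfacet
  facet normal -0.5873 0.8093 0.0000
    outer loop
      vertex 9.67 27.31 0.00
      vertex 2.67 22.23 28.00
      vertex 9.67 27.31 28.00
    endloop
  endfacet
  facet normal -0.9512 0.3086 0.0000
    outer loop
      vertex 2.67 22.23 0.00
      vertex 0.00 14.00 0.00
      vertex 0.00 14.00 28.00
    endloop
  endfacet
  facet normal -0.9512 0.3086 0.0000
    outer loop
      vertex 2.67 22.23 0.00
      vertex 0.00 14.00 28.00
      vertex 2.67 22.23 28.00
    endloop
  endfacet
  facet normal -0.9512 -0.3086 0.0000
    outer loop
      vertex 0.00 14.00 0.00
      vertex 2.67 5.77 0.00
      vertex 2.67 5.77 28.00
    endloop
  endfacet
  facet normal -0.9512 -0.3086 0.0000
    outer loop
      vertex 0.00 14.00 0.00
      vertex 2.67 5.77 28.00
      vertex 0.00 14.00 28.00
    endloop
  endfacet
  facet normal -0.5873 -0.8093 0.0000
    outer loop
      vertex 2.67 5.77 0.00
      vertex 9.67 0.69 0.00
      vertex 9.67 0.69 28.00
    endloop
  endfacet
  facet normal -0.5873 -0.8093 0.0000
    outer loop
      vertex 2.67 5.77 0.00
      vertex 9.67 0.69 28.00
      vertex 2.67 5.77 28.00
    endloop
  endfacet
  facet normal 0.0000 -1.0000 0.0000
    outer loop
      vertex 9.67 0.69 0.00
      vertex 18.33 0.69 0.00
      vertex 18.33 0.69 28.00
    endloop
  endfacet
  facet normal 0.0000 -1.0000 0.0000
    outer loop
      vertex 9.67 0.69 0.00
      vertex 18.33 0.69 28.00
      vertex 9.67 0.69 28.00
    endloop
  endfacet
  facet normal 0.5873 -0.8093 0.0000
    outer loop
      vertex 18.33 0.69 0.00
      vertex 25.33 5.77 0.00
      vertex 25.33 5.77 28.00
    endloop
  endfacet
  facet normal 0.5873 -0.8093 0.0000
    outer loop
      vertex 18.33 0.69 0.00
      vertex 25.33 5.77 28.00
      vertex 18.33 0.69 28.00
    endloop
  endfacet
  facet normal 0.9512 -0.3086 0.0000
    outer loop
      vertex 25.33 5.77 0.00
      vertex 28.00 14.00 0.00
      vertex 28.00 14.00 28.00
    endloop
  endfacet
  facet normal 0.9512 -0.3086 0.0000
    outer loop
      vertex 25.33 5.77 0.00
      vertex 28.00 14.00 28.00
      vertex 25.33 5.77 28.00
    endloop
  endfacet
endsolid part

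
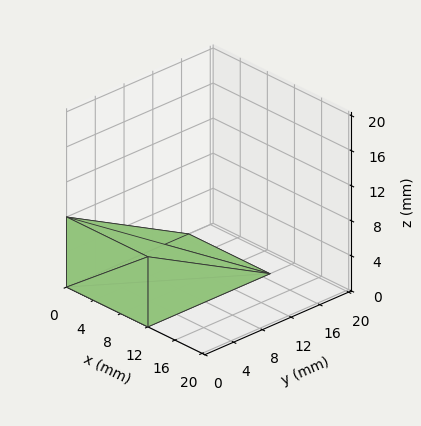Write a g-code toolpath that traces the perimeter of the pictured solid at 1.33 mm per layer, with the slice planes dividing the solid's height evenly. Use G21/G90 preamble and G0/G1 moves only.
Reading the render: the shape is a wedge (ramp): 12 × 17 mm base, rising to 8 mm along the y=0 edge and sloping linearly to z=0 at y=17 (dimensions read to the nearest mm from the axis ticks). For the g-code, the solid's height is divided into equal slices at the stated Δz and each level perimeter traced with G1 moves after a G0 lift.

; perimeter-only toolpath
G21 ; units = mm
G90 ; absolute positioning
G28 ; home
; layer 1
G0 Z1.33
G0 X0.00 Y0.00
G1 X12.00 Y0.00
G1 X12.00 Y14.17
G1 X0.00 Y14.17
G1 X0.00 Y0.00
; layer 2
G0 Z2.67
G0 X0.00 Y0.00
G1 X12.00 Y0.00
G1 X12.00 Y11.33
G1 X0.00 Y11.33
G1 X0.00 Y0.00
; layer 3
G0 Z4.00
G0 X0.00 Y0.00
G1 X12.00 Y0.00
G1 X12.00 Y8.50
G1 X0.00 Y8.50
G1 X0.00 Y0.00
; layer 4
G0 Z5.33
G0 X0.00 Y0.00
G1 X12.00 Y0.00
G1 X12.00 Y5.67
G1 X0.00 Y5.67
G1 X0.00 Y0.00
; layer 5
G0 Z6.67
G0 X0.00 Y0.00
G1 X12.00 Y0.00
G1 X12.00 Y2.83
G1 X0.00 Y2.83
G1 X0.00 Y0.00
M2 ; end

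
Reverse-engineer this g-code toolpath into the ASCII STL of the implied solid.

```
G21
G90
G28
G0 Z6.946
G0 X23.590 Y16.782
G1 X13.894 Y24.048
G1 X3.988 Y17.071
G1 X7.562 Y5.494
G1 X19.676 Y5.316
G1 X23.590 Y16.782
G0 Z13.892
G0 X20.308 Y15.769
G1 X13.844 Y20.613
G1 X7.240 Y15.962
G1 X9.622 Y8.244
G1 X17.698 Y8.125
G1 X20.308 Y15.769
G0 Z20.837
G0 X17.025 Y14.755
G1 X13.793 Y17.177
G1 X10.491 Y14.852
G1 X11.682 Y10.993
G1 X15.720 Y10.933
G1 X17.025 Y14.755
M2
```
solid part
  facet normal 0.0000 0.0000 -1.0000
    outer loop
      vertex 0.737 18.181 0.000
      vertex 13.945 27.483 0.000
      vertex 26.873 17.795 0.000
    endloop
  endfacet
  facet normal 0.0000 0.0000 -1.0000
    outer loop
      vertex 5.502 2.745 0.000
      vertex 0.737 18.181 0.000
      vertex 26.873 17.795 0.000
    endloop
  endfacet
  facet normal 0.0000 0.0000 -1.0000
    outer loop
      vertex 21.654 2.507 0.000
      vertex 5.502 2.745 0.000
      vertex 26.873 17.795 0.000
    endloop
  endfacet
  facet normal 0.5568 0.7430 0.3715
    outer loop
      vertex 26.873 17.795 0.000
      vertex 13.945 27.483 0.000
      vertex 13.742 13.742 27.783
    endloop
  endfacet
  facet normal -0.5346 0.7591 0.3715
    outer loop
      vertex 13.945 27.483 0.000
      vertex 0.737 18.181 0.000
      vertex 13.742 13.742 27.783
    endloop
  endfacet
  facet normal -0.8871 -0.2739 0.3715
    outer loop
      vertex 0.737 18.181 0.000
      vertex 5.502 2.745 0.000
      vertex 13.742 13.742 27.783
    endloop
  endfacet
  facet normal -0.0137 -0.9283 0.3715
    outer loop
      vertex 5.502 2.745 0.000
      vertex 21.654 2.507 0.000
      vertex 13.742 13.742 27.783
    endloop
  endfacet
  facet normal 0.8786 -0.2999 0.3715
    outer loop
      vertex 21.654 2.507 0.000
      vertex 26.873 17.795 0.000
      vertex 13.742 13.742 27.783
    endloop
  endfacet
endsolid part

The G0 Z moves step by Δz≈6.946 mm. The G1 loops shrink linearly with z, so the solid tapers from its base footprint up to z≈27.8. Closing with a flat bottom cap and the tapered top and triangulating gives 8 facets — a regular 5-sided pyramid, base circumscribed radius ≈ 13.7 mm, apex at z ≈ 27.8 mm.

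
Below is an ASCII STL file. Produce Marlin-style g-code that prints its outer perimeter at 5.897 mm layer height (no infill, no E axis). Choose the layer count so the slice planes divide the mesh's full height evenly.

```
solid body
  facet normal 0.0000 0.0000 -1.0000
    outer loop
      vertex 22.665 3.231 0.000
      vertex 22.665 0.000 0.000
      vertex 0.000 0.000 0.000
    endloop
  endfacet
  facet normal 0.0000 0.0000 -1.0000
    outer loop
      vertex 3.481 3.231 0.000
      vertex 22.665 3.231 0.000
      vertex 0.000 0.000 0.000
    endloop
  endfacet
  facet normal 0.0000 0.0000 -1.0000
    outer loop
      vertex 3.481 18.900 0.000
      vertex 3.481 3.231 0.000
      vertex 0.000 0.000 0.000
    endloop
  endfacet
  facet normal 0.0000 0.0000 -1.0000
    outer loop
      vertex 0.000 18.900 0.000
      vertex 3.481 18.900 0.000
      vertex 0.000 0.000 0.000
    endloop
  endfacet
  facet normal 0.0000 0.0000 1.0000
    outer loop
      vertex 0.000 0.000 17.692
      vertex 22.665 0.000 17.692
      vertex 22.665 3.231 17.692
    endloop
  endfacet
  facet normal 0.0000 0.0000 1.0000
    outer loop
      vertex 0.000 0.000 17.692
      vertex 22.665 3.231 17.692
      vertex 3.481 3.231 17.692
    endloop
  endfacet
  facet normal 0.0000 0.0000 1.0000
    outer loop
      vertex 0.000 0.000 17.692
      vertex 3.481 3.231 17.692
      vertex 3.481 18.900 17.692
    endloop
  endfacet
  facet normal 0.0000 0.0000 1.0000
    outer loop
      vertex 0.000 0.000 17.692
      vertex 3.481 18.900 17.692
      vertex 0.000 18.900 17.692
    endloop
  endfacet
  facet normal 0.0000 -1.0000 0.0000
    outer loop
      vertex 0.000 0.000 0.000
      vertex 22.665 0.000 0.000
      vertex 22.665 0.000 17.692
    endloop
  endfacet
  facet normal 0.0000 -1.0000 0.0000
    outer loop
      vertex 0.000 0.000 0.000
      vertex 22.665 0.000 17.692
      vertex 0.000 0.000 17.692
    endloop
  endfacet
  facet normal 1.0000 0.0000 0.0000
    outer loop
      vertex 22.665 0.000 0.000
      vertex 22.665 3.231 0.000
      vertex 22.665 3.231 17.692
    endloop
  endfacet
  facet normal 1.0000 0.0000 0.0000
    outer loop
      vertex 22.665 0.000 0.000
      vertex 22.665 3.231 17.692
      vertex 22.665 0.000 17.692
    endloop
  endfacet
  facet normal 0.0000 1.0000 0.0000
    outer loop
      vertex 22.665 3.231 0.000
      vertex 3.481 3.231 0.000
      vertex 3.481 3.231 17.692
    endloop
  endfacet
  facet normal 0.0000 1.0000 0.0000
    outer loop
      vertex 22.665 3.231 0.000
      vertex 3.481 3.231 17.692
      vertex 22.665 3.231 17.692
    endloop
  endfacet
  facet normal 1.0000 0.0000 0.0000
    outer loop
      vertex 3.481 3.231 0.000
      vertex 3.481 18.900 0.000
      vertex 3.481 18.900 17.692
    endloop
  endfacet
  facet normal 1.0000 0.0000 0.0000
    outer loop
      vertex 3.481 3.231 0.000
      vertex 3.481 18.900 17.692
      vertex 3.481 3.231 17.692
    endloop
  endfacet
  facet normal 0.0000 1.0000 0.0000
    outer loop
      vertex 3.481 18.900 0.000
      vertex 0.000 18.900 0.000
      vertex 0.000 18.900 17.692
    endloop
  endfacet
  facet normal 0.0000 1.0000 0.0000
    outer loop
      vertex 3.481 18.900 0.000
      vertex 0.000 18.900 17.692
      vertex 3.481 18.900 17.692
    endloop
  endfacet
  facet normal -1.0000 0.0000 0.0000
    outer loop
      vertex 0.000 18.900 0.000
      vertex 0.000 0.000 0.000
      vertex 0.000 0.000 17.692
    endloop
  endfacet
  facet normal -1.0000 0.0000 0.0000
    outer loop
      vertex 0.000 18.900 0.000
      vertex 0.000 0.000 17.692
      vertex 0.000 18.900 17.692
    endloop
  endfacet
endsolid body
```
; perimeter-only toolpath
G21 ; units = mm
G90 ; absolute positioning
G28 ; home
; layer 1
G0 Z5.897
G0 X0.000 Y0.000
G1 X22.665 Y0.000
G1 X22.665 Y3.231
G1 X3.481 Y3.231
G1 X3.481 Y18.900
G1 X0.000 Y18.900
G1 X0.000 Y0.000
; layer 2
G0 Z11.795
G0 X0.000 Y0.000
G1 X22.665 Y0.000
G1 X22.665 Y3.231
G1 X3.481 Y3.231
G1 X3.481 Y18.900
G1 X0.000 Y18.900
G1 X0.000 Y0.000
; layer 3
G0 Z17.692
G0 X0.000 Y0.000
G1 X22.665 Y0.000
G1 X22.665 Y3.231
G1 X3.481 Y3.231
G1 X3.481 Y18.900
G1 X0.000 Y18.900
G1 X0.000 Y0.000
M2 ; end

The solid is an L-shaped prism: outer 22.7 × 18.9 mm, arm thicknesses ≈ 3.23 mm (horizontal) and 3.48 mm (vertical), extruded 17.7 mm in z. Slicing at Δz = 5.897 mm — 3 equal slices spanning the solid's height, so layer i sits at z = i·h/3 — gives 3 non-empty perimeters. Each is a 6-segment closed polygon; G0 lifts to the layer z and rapids to the start vertex, then G1 traces the edges.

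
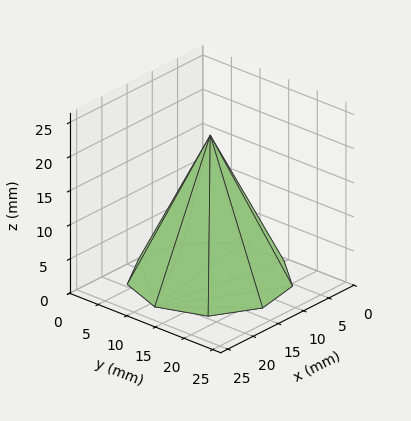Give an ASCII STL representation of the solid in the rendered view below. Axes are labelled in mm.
Reading the render: the shape is a regular 9-sided pyramid, base circumscribed radius ≈ 11 mm, apex at z ≈ 21 mm (dimensions read to the nearest mm from the axis ticks). For the STL, each face is triangulated and given an outward normal.

solid part
  facet normal 0.0000 0.0000 -1.0000
    outer loop
      vertex 12.91 21.83 0.00
      vertex 19.43 18.07 0.00
      vertex 22.00 11.00 0.00
    endloop
  endfacet
  facet normal 0.0000 0.0000 -1.0000
    outer loop
      vertex 5.50 20.53 0.00
      vertex 12.91 21.83 0.00
      vertex 22.00 11.00 0.00
    endloop
  endfacet
  facet normal 0.0000 0.0000 -1.0000
    outer loop
      vertex 0.66 14.76 0.00
      vertex 5.50 20.53 0.00
      vertex 22.00 11.00 0.00
    endloop
  endfacet
  facet normal 0.0000 0.0000 -1.0000
    outer loop
      vertex 0.66 7.24 0.00
      vertex 0.66 14.76 0.00
      vertex 22.00 11.00 0.00
    endloop
  endfacet
  facet normal 0.0000 0.0000 -1.0000
    outer loop
      vertex 5.50 1.47 0.00
      vertex 0.66 7.24 0.00
      vertex 22.00 11.00 0.00
    endloop
  endfacet
  facet normal 0.0000 0.0000 -1.0000
    outer loop
      vertex 12.91 0.17 0.00
      vertex 5.50 1.47 0.00
      vertex 22.00 11.00 0.00
    endloop
  endfacet
  facet normal 0.0000 0.0000 -1.0000
    outer loop
      vertex 19.43 3.93 0.00
      vertex 12.91 0.17 0.00
      vertex 22.00 11.00 0.00
    endloop
  endfacet
  facet normal 0.8432 0.3065 0.4417
    outer loop
      vertex 22.00 11.00 0.00
      vertex 19.43 18.07 0.00
      vertex 11.00 11.00 21.00
    endloop
  endfacet
  facet normal 0.4482 0.7772 0.4416
    outer loop
      vertex 19.43 18.07 0.00
      vertex 12.91 21.83 0.00
      vertex 11.00 11.00 21.00
    endloop
  endfacet
  facet normal -0.1550 0.8837 0.4416
    outer loop
      vertex 12.91 21.83 0.00
      vertex 5.50 20.53 0.00
      vertex 11.00 11.00 21.00
    endloop
  endfacet
  facet normal -0.6874 0.5766 0.4417
    outer loop
      vertex 5.50 20.53 0.00
      vertex 0.66 14.76 0.00
      vertex 11.00 11.00 21.00
    endloop
  endfacet
  facet normal -0.8971 0.0000 0.4417
    outer loop
      vertex 0.66 14.76 0.00
      vertex 0.66 7.24 0.00
      vertex 11.00 11.00 21.00
    endloop
  endfacet
  facet normal -0.6874 -0.5766 0.4417
    outer loop
      vertex 0.66 7.24 0.00
      vertex 5.50 1.47 0.00
      vertex 11.00 11.00 21.00
    endloop
  endfacet
  facet normal -0.1550 -0.8837 0.4416
    outer loop
      vertex 5.50 1.47 0.00
      vertex 12.91 0.17 0.00
      vertex 11.00 11.00 21.00
    endloop
  endfacet
  facet normal 0.4482 -0.7772 0.4416
    outer loop
      vertex 12.91 0.17 0.00
      vertex 19.43 3.93 0.00
      vertex 11.00 11.00 21.00
    endloop
  endfacet
  facet normal 0.8432 -0.3065 0.4417
    outer loop
      vertex 19.43 3.93 0.00
      vertex 22.00 11.00 0.00
      vertex 11.00 11.00 21.00
    endloop
  endfacet
endsolid part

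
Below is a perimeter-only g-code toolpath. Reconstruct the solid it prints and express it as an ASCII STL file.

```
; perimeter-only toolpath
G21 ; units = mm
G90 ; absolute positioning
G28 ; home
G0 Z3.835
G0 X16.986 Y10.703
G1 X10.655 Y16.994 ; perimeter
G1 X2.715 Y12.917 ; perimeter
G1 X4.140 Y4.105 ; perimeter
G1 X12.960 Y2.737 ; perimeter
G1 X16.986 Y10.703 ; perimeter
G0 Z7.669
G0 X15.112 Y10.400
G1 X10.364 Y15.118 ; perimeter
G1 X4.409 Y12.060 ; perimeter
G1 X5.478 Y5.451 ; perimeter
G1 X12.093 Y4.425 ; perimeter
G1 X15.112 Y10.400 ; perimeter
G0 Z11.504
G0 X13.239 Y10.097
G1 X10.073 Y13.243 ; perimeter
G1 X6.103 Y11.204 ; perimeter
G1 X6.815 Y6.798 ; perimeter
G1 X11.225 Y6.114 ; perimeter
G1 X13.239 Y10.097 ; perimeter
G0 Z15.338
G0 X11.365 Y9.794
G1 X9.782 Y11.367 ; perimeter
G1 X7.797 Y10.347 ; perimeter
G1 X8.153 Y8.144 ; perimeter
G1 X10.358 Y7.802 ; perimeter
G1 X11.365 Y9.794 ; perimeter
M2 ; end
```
solid part
  facet normal 0.0000 0.0000 -1.0000
    outer loop
      vertex 1.021 13.773 0.000
      vertex 10.946 18.870 0.000
      vertex 18.860 11.006 0.000
    endloop
  endfacet
  facet normal 0.0000 0.0000 -1.0000
    outer loop
      vertex 2.802 2.758 0.000
      vertex 1.021 13.773 0.000
      vertex 18.860 11.006 0.000
    endloop
  endfacet
  facet normal 0.0000 0.0000 -1.0000
    outer loop
      vertex 13.827 1.048 0.000
      vertex 2.802 2.758 0.000
      vertex 18.860 11.006 0.000
    endloop
  endfacet
  facet normal 0.6543 0.6585 0.3718
    outer loop
      vertex 18.860 11.006 0.000
      vertex 10.946 18.870 0.000
      vertex 9.491 9.491 19.173
    endloop
  endfacet
  facet normal -0.4241 0.8258 0.3718
    outer loop
      vertex 10.946 18.870 0.000
      vertex 1.021 13.773 0.000
      vertex 9.491 9.491 19.173
    endloop
  endfacet
  facet normal -0.9164 -0.1482 0.3718
    outer loop
      vertex 1.021 13.773 0.000
      vertex 2.802 2.758 0.000
      vertex 9.491 9.491 19.173
    endloop
  endfacet
  facet normal -0.1423 -0.9173 0.3718
    outer loop
      vertex 2.802 2.758 0.000
      vertex 13.827 1.048 0.000
      vertex 9.491 9.491 19.173
    endloop
  endfacet
  facet normal 0.8285 -0.4187 0.3718
    outer loop
      vertex 13.827 1.048 0.000
      vertex 18.860 11.006 0.000
      vertex 9.491 9.491 19.173
    endloop
  endfacet
endsolid part

The G0 Z moves step by Δz≈3.835 mm. The G1 loops shrink linearly with z, so the solid tapers from its base footprint up to z≈19.2. Closing with a flat bottom cap and the tapered top and triangulating gives 8 facets — a regular 5-sided pyramid, base circumscribed radius ≈ 9.49 mm, apex at z ≈ 19.2 mm.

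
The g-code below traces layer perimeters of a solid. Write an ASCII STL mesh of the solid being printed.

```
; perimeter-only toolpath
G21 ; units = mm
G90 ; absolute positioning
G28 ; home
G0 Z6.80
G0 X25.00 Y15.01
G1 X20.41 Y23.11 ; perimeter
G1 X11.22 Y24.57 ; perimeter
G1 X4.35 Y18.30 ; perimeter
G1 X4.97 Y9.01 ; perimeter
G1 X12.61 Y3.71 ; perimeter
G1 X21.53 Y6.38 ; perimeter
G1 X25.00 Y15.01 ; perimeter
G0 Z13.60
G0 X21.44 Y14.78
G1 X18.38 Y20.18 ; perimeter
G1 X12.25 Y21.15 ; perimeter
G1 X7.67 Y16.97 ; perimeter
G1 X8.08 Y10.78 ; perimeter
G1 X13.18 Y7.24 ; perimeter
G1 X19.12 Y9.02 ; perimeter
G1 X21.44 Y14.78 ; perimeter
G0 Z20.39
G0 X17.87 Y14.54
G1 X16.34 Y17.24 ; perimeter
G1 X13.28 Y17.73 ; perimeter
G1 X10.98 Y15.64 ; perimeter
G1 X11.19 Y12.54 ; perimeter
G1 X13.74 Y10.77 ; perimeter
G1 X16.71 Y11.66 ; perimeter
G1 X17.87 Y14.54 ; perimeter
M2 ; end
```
solid part
  facet normal 0.0000 0.0000 -1.0000
    outer loop
      vertex 10.20 28.00 0.00
      vertex 22.45 26.05 0.00
      vertex 28.57 15.25 0.00
    endloop
  endfacet
  facet normal 0.0000 0.0000 -1.0000
    outer loop
      vertex 1.03 19.64 0.00
      vertex 10.20 28.00 0.00
      vertex 28.57 15.25 0.00
    endloop
  endfacet
  facet normal 0.0000 0.0000 -1.0000
    outer loop
      vertex 1.86 7.25 0.00
      vertex 1.03 19.64 0.00
      vertex 28.57 15.25 0.00
    endloop
  endfacet
  facet normal 0.0000 0.0000 -1.0000
    outer loop
      vertex 12.05 0.18 0.00
      vertex 1.86 7.25 0.00
      vertex 28.57 15.25 0.00
    endloop
  endfacet
  facet normal 0.0000 0.0000 -1.0000
    outer loop
      vertex 23.94 3.74 0.00
      vertex 12.05 0.18 0.00
      vertex 28.57 15.25 0.00
    endloop
  endfacet
  facet normal 0.7862 0.4455 0.4282
    outer loop
      vertex 28.57 15.25 0.00
      vertex 22.45 26.05 0.00
      vertex 14.30 14.30 27.19
    endloop
  endfacet
  facet normal 0.1421 0.8924 0.4282
    outer loop
      vertex 22.45 26.05 0.00
      vertex 10.20 28.00 0.00
      vertex 14.30 14.30 27.19
    endloop
  endfacet
  facet normal -0.6088 0.6678 0.4283
    outer loop
      vertex 10.20 28.00 0.00
      vertex 1.03 19.64 0.00
      vertex 14.30 14.30 27.19
    endloop
  endfacet
  facet normal -0.9017 -0.0604 0.4282
    outer loop
      vertex 1.03 19.64 0.00
      vertex 1.86 7.25 0.00
      vertex 14.30 14.30 27.19
    endloop
  endfacet
  facet normal -0.5151 -0.7425 0.4282
    outer loop
      vertex 1.86 7.25 0.00
      vertex 12.05 0.18 0.00
      vertex 14.30 14.30 27.19
    endloop
  endfacet
  facet normal 0.2592 -0.8657 0.4281
    outer loop
      vertex 12.05 0.18 0.00
      vertex 23.94 3.74 0.00
      vertex 14.30 14.30 27.19
    endloop
  endfacet
  facet normal 0.8384 -0.3372 0.4282
    outer loop
      vertex 23.94 3.74 0.00
      vertex 28.57 15.25 0.00
      vertex 14.30 14.30 27.19
    endloop
  endfacet
endsolid part

The G0 Z moves step by Δz≈6.80 mm. The G1 loops shrink linearly with z, so the solid tapers from its base footprint up to z≈27.2. Closing with a flat bottom cap and the tapered top and triangulating gives 12 facets — a regular 7-sided pyramid, base circumscribed radius ≈ 14.3 mm, apex at z ≈ 27.2 mm.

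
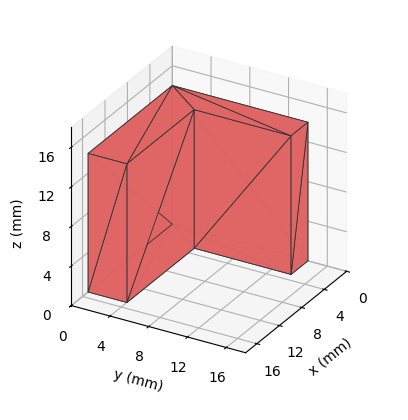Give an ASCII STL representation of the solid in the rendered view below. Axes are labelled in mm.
Reading the render: the shape is an L-shaped prism: outer 15 × 14 mm, arm thicknesses ≈ 4 mm (horizontal) and 3 mm (vertical), extruded 14 mm in z (dimensions read to the nearest mm from the axis ticks). For the STL, each face is triangulated and given an outward normal.

solid part
  facet normal 0.0000 0.0000 -1.0000
    outer loop
      vertex 15.000 4.000 0.000
      vertex 15.000 0.000 0.000
      vertex 0.000 0.000 0.000
    endloop
  endfacet
  facet normal 0.0000 0.0000 -1.0000
    outer loop
      vertex 3.000 4.000 0.000
      vertex 15.000 4.000 0.000
      vertex 0.000 0.000 0.000
    endloop
  endfacet
  facet normal 0.0000 0.0000 -1.0000
    outer loop
      vertex 3.000 14.000 0.000
      vertex 3.000 4.000 0.000
      vertex 0.000 0.000 0.000
    endloop
  endfacet
  facet normal 0.0000 0.0000 -1.0000
    outer loop
      vertex 0.000 14.000 0.000
      vertex 3.000 14.000 0.000
      vertex 0.000 0.000 0.000
    endloop
  endfacet
  facet normal 0.0000 0.0000 1.0000
    outer loop
      vertex 0.000 0.000 14.000
      vertex 15.000 0.000 14.000
      vertex 15.000 4.000 14.000
    endloop
  endfacet
  facet normal 0.0000 0.0000 1.0000
    outer loop
      vertex 0.000 0.000 14.000
      vertex 15.000 4.000 14.000
      vertex 3.000 4.000 14.000
    endloop
  endfacet
  facet normal 0.0000 0.0000 1.0000
    outer loop
      vertex 0.000 0.000 14.000
      vertex 3.000 4.000 14.000
      vertex 3.000 14.000 14.000
    endloop
  endfacet
  facet normal 0.0000 0.0000 1.0000
    outer loop
      vertex 0.000 0.000 14.000
      vertex 3.000 14.000 14.000
      vertex 0.000 14.000 14.000
    endloop
  endfacet
  facet normal 0.0000 -1.0000 0.0000
    outer loop
      vertex 0.000 0.000 0.000
      vertex 15.000 0.000 0.000
      vertex 15.000 0.000 14.000
    endloop
  endfacet
  facet normal 0.0000 -1.0000 0.0000
    outer loop
      vertex 0.000 0.000 0.000
      vertex 15.000 0.000 14.000
      vertex 0.000 0.000 14.000
    endloop
  endfacet
  facet normal 1.0000 0.0000 0.0000
    outer loop
      vertex 15.000 0.000 0.000
      vertex 15.000 4.000 0.000
      vertex 15.000 4.000 14.000
    endloop
  endfacet
  facet normal 1.0000 0.0000 0.0000
    outer loop
      vertex 15.000 0.000 0.000
      vertex 15.000 4.000 14.000
      vertex 15.000 0.000 14.000
    endloop
  endfacet
  facet normal 0.0000 1.0000 0.0000
    outer loop
      vertex 15.000 4.000 0.000
      vertex 3.000 4.000 0.000
      vertex 3.000 4.000 14.000
    endloop
  endfacet
  facet normal 0.0000 1.0000 0.0000
    outer loop
      vertex 15.000 4.000 0.000
      vertex 3.000 4.000 14.000
      vertex 15.000 4.000 14.000
    endloop
  endfacet
  facet normal 1.0000 0.0000 0.0000
    outer loop
      vertex 3.000 4.000 0.000
      vertex 3.000 14.000 0.000
      vertex 3.000 14.000 14.000
    endloop
  endfacet
  facet normal 1.0000 0.0000 0.0000
    outer loop
      vertex 3.000 4.000 0.000
      vertex 3.000 14.000 14.000
      vertex 3.000 4.000 14.000
    endloop
  endfacet
  facet normal 0.0000 1.0000 0.0000
    outer loop
      vertex 3.000 14.000 0.000
      vertex 0.000 14.000 0.000
      vertex 0.000 14.000 14.000
    endloop
  endfacet
  facet normal 0.0000 1.0000 0.0000
    outer loop
      vertex 3.000 14.000 0.000
      vertex 0.000 14.000 14.000
      vertex 3.000 14.000 14.000
    endloop
  endfacet
  facet normal -1.0000 0.0000 0.0000
    outer loop
      vertex 0.000 14.000 0.000
      vertex 0.000 0.000 0.000
      vertex 0.000 0.000 14.000
    endloop
  endfacet
  facet normal -1.0000 0.0000 0.0000
    outer loop
      vertex 0.000 14.000 0.000
      vertex 0.000 0.000 14.000
      vertex 0.000 14.000 14.000
    endloop
  endfacet
endsolid part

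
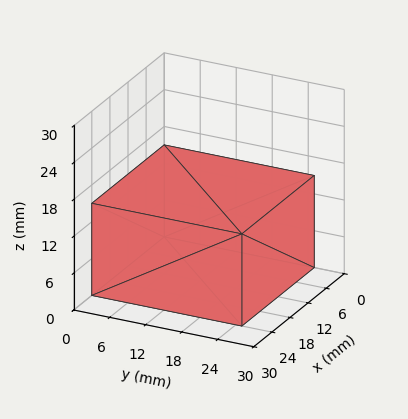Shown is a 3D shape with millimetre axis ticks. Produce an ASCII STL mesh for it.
Reading the render: the shape is a rectangular box, roughly 24 × 25 mm footprint and 15 mm tall (dimensions read to the nearest mm from the axis ticks). For the STL, each face is triangulated and given an outward normal.

solid part
  facet normal 0.0000 0.0000 -1.0000
    outer loop
      vertex 24.0 25.0 0.0
      vertex 24.0 0.0 0.0
      vertex 0.0 0.0 0.0
    endloop
  endfacet
  facet normal 0.0000 0.0000 -1.0000
    outer loop
      vertex 0.0 25.0 0.0
      vertex 24.0 25.0 0.0
      vertex 0.0 0.0 0.0
    endloop
  endfacet
  facet normal 0.0000 0.0000 1.0000
    outer loop
      vertex 0.0 0.0 15.0
      vertex 24.0 0.0 15.0
      vertex 24.0 25.0 15.0
    endloop
  endfacet
  facet normal 0.0000 0.0000 1.0000
    outer loop
      vertex 0.0 0.0 15.0
      vertex 24.0 25.0 15.0
      vertex 0.0 25.0 15.0
    endloop
  endfacet
  facet normal 0.0000 -1.0000 0.0000
    outer loop
      vertex 0.0 0.0 0.0
      vertex 24.0 0.0 0.0
      vertex 24.0 0.0 15.0
    endloop
  endfacet
  facet normal 0.0000 -1.0000 0.0000
    outer loop
      vertex 0.0 0.0 0.0
      vertex 24.0 0.0 15.0
      vertex 0.0 0.0 15.0
    endloop
  endfacet
  facet normal 0.0000 1.0000 0.0000
    outer loop
      vertex 24.0 25.0 15.0
      vertex 24.0 25.0 0.0
      vertex 0.0 25.0 0.0
    endloop
  endfacet
  facet normal 0.0000 1.0000 0.0000
    outer loop
      vertex 0.0 25.0 15.0
      vertex 24.0 25.0 15.0
      vertex 0.0 25.0 0.0
    endloop
  endfacet
  facet normal -1.0000 0.0000 0.0000
    outer loop
      vertex 0.0 25.0 15.0
      vertex 0.0 25.0 0.0
      vertex 0.0 0.0 0.0
    endloop
  endfacet
  facet normal -1.0000 0.0000 0.0000
    outer loop
      vertex 0.0 0.0 15.0
      vertex 0.0 25.0 15.0
      vertex 0.0 0.0 0.0
    endloop
  endfacet
  facet normal 1.0000 0.0000 0.0000
    outer loop
      vertex 24.0 0.0 0.0
      vertex 24.0 25.0 0.0
      vertex 24.0 25.0 15.0
    endloop
  endfacet
  facet normal 1.0000 0.0000 0.0000
    outer loop
      vertex 24.0 0.0 0.0
      vertex 24.0 25.0 15.0
      vertex 24.0 0.0 15.0
    endloop
  endfacet
endsolid part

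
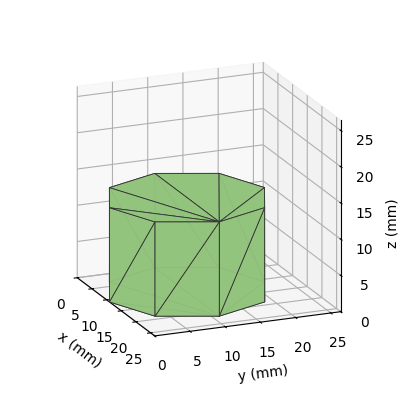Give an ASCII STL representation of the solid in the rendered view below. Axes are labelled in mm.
Reading the render: the shape is a regular 8-sided prism (a cylinder approximated with 8 flat sides), circumscribed radius ≈ 11 mm, height ≈ 13 mm (dimensions read to the nearest mm from the axis ticks). For the STL, each face is triangulated and given an outward normal.

solid part
  facet normal 0.0000 0.0000 -1.0000
    outer loop
      vertex 11.00 22.00 0.00
      vertex 18.78 18.78 0.00
      vertex 22.00 11.00 0.00
    endloop
  endfacet
  facet normal 0.0000 0.0000 -1.0000
    outer loop
      vertex 3.22 18.78 0.00
      vertex 11.00 22.00 0.00
      vertex 22.00 11.00 0.00
    endloop
  endfacet
  facet normal 0.0000 0.0000 -1.0000
    outer loop
      vertex 0.00 11.00 0.00
      vertex 3.22 18.78 0.00
      vertex 22.00 11.00 0.00
    endloop
  endfacet
  facet normal 0.0000 0.0000 -1.0000
    outer loop
      vertex 3.22 3.22 0.00
      vertex 0.00 11.00 0.00
      vertex 22.00 11.00 0.00
    endloop
  endfacet
  facet normal 0.0000 0.0000 -1.0000
    outer loop
      vertex 11.00 0.00 0.00
      vertex 3.22 3.22 0.00
      vertex 22.00 11.00 0.00
    endloop
  endfacet
  facet normal 0.0000 0.0000 -1.0000
    outer loop
      vertex 18.78 3.22 0.00
      vertex 11.00 0.00 0.00
      vertex 22.00 11.00 0.00
    endloop
  endfacet
  facet normal 0.0000 0.0000 1.0000
    outer loop
      vertex 22.00 11.00 13.00
      vertex 18.78 18.78 13.00
      vertex 11.00 22.00 13.00
    endloop
  endfacet
  facet normal 0.0000 0.0000 1.0000
    outer loop
      vertex 22.00 11.00 13.00
      vertex 11.00 22.00 13.00
      vertex 3.22 18.78 13.00
    endloop
  endfacet
  facet normal 0.0000 0.0000 1.0000
    outer loop
      vertex 22.00 11.00 13.00
      vertex 3.22 18.78 13.00
      vertex 0.00 11.00 13.00
    endloop
  endfacet
  facet normal 0.0000 0.0000 1.0000
    outer loop
      vertex 22.00 11.00 13.00
      vertex 0.00 11.00 13.00
      vertex 3.22 3.22 13.00
    endloop
  endfacet
  facet normal 0.0000 0.0000 1.0000
    outer loop
      vertex 22.00 11.00 13.00
      vertex 3.22 3.22 13.00
      vertex 11.00 0.00 13.00
    endloop
  endfacet
  facet normal 0.0000 0.0000 1.0000
    outer loop
      vertex 22.00 11.00 13.00
      vertex 11.00 0.00 13.00
      vertex 18.78 3.22 13.00
    endloop
  endfacet
  facet normal 0.9240 0.3824 0.0000
    outer loop
      vertex 22.00 11.00 0.00
      vertex 18.78 18.78 0.00
      vertex 18.78 18.78 13.00
    endloop
  endfacet
  facet normal 0.9240 0.3824 0.0000
    outer loop
      vertex 22.00 11.00 0.00
      vertex 18.78 18.78 13.00
      vertex 22.00 11.00 13.00
    endloop
  endfacet
  facet normal 0.3824 0.9240 0.0000
    outer loop
      vertex 18.78 18.78 0.00
      vertex 11.00 22.00 0.00
      vertex 11.00 22.00 13.00
    endloop
  endfacet
  facet normal 0.3824 0.9240 0.0000
    outer loop
      vertex 18.78 18.78 0.00
      vertex 11.00 22.00 13.00
      vertex 18.78 18.78 13.00
    endloop
  endfacet
  facet normal -0.3824 0.9240 0.0000
    outer loop
      vertex 11.00 22.00 0.00
      vertex 3.22 18.78 0.00
      vertex 3.22 18.78 13.00
    endloop
  endfacet
  facet normal -0.3824 0.9240 0.0000
    outer loop
      vertex 11.00 22.00 0.00
      vertex 3.22 18.78 13.00
      vertex 11.00 22.00 13.00
    endloop
  endfacet
  facet normal -0.9240 0.3824 0.0000
    outer loop
      vertex 3.22 18.78 0.00
      vertex 0.00 11.00 0.00
      vertex 0.00 11.00 13.00
    endloop
  endfacet
  facet normal -0.9240 0.3824 0.0000
    outer loop
      vertex 3.22 18.78 0.00
      vertex 0.00 11.00 13.00
      vertex 3.22 18.78 13.00
    endloop
  endfacet
  facet normal -0.9240 -0.3824 0.0000
    outer loop
      vertex 0.00 11.00 0.00
      vertex 3.22 3.22 0.00
      vertex 3.22 3.22 13.00
    endloop
  endfacet
  facet normal -0.9240 -0.3824 0.0000
    outer loop
      vertex 0.00 11.00 0.00
      vertex 3.22 3.22 13.00
      vertex 0.00 11.00 13.00
    endloop
  endfacet
  facet normal -0.3824 -0.9240 0.0000
    outer loop
      vertex 3.22 3.22 0.00
      vertex 11.00 0.00 0.00
      vertex 11.00 0.00 13.00
    endloop
  endfacet
  facet normal -0.3824 -0.9240 0.0000
    outer loop
      vertex 3.22 3.22 0.00
      vertex 11.00 0.00 13.00
      vertex 3.22 3.22 13.00
    endloop
  endfacet
  facet normal 0.3824 -0.9240 0.0000
    outer loop
      vertex 11.00 0.00 0.00
      vertex 18.78 3.22 0.00
      vertex 18.78 3.22 13.00
    endloop
  endfacet
  facet normal 0.3824 -0.9240 0.0000
    outer loop
      vertex 11.00 0.00 0.00
      vertex 18.78 3.22 13.00
      vertex 11.00 0.00 13.00
    endloop
  endfacet
  facet normal 0.9240 -0.3824 0.0000
    outer loop
      vertex 18.78 3.22 0.00
      vertex 22.00 11.00 0.00
      vertex 22.00 11.00 13.00
    endloop
  endfacet
  facet normal 0.9240 -0.3824 0.0000
    outer loop
      vertex 18.78 3.22 0.00
      vertex 22.00 11.00 13.00
      vertex 18.78 3.22 13.00
    endloop
  endfacet
endsolid part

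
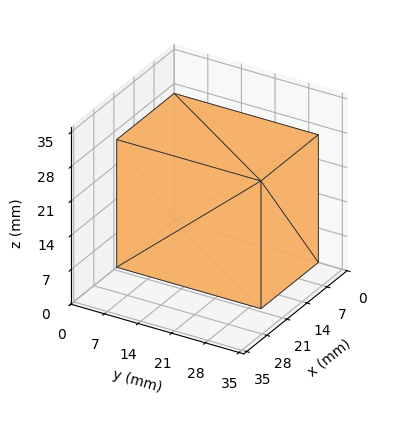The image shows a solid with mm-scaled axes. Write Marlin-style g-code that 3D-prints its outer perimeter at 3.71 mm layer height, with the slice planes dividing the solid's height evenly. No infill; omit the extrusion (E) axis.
Reading the render: the shape is a rectangular box, roughly 20 × 30 mm footprint and 26 mm tall (dimensions read to the nearest mm from the axis ticks). For the g-code, the solid's height is divided into equal slices at the stated Δz and each level perimeter traced with G1 moves after a G0 lift.

; perimeter-only toolpath
G21 ; units = mm
G90 ; absolute positioning
G28 ; home
; layer 1
G0 Z3.71
G0 X0.00 Y0.00
G1 X20.00 Y0.00
G1 X20.00 Y30.00
G1 X0.00 Y30.00
G1 X0.00 Y0.00
; layer 2
G0 Z7.43
G0 X0.00 Y0.00
G1 X20.00 Y0.00
G1 X20.00 Y30.00
G1 X0.00 Y30.00
G1 X0.00 Y0.00
; layer 3
G0 Z11.14
G0 X0.00 Y0.00
G1 X20.00 Y0.00
G1 X20.00 Y30.00
G1 X0.00 Y30.00
G1 X0.00 Y0.00
; layer 4
G0 Z14.86
G0 X0.00 Y0.00
G1 X20.00 Y0.00
G1 X20.00 Y30.00
G1 X0.00 Y30.00
G1 X0.00 Y0.00
; layer 5
G0 Z18.57
G0 X0.00 Y0.00
G1 X20.00 Y0.00
G1 X20.00 Y30.00
G1 X0.00 Y30.00
G1 X0.00 Y0.00
; layer 6
G0 Z22.29
G0 X0.00 Y0.00
G1 X20.00 Y0.00
G1 X20.00 Y30.00
G1 X0.00 Y30.00
G1 X0.00 Y0.00
; layer 7
G0 Z26.00
G0 X0.00 Y0.00
G1 X20.00 Y0.00
G1 X20.00 Y30.00
G1 X0.00 Y30.00
G1 X0.00 Y0.00
M2 ; end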